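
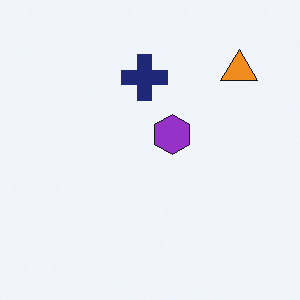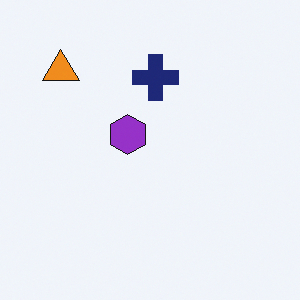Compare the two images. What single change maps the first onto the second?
The image was flipped horizontally (left ↔ right).

The orange triangle is in the top-right of the first image and the top-left of the second — shapes on opposite sides of the vertical midline have swapped in a mirror flip.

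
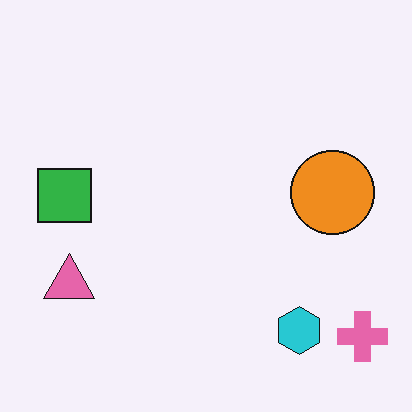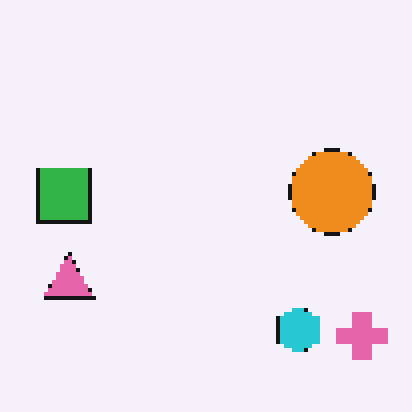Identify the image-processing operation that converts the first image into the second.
It was lightly pixelated (a mild mosaic effect).

Shapes are reduced to large square blocks; fine edges and outlines are lost — a downscale-then-upscale (mosaic) effect.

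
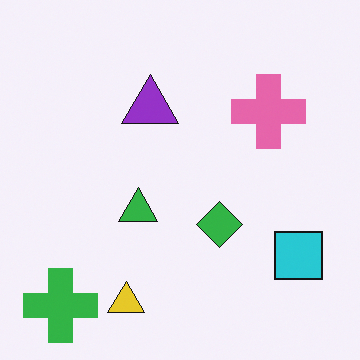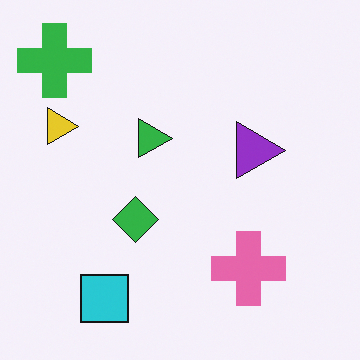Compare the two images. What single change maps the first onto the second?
This is the original image rotated 90° clockwise.

The green cross sits in the bottom-left of the first image and the top-left of the second — consistent with a whole-image 90° clockwise rotation.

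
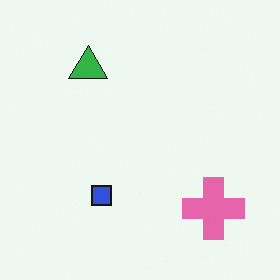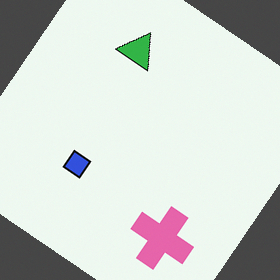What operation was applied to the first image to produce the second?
This is the original image rotated clockwise by a large amount — several tens of degrees.

Every shape is tilted by the same angle and the image corners show triangular fill wedges — a whole-image rotation by a non-right angle.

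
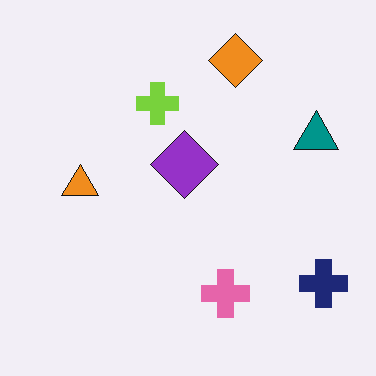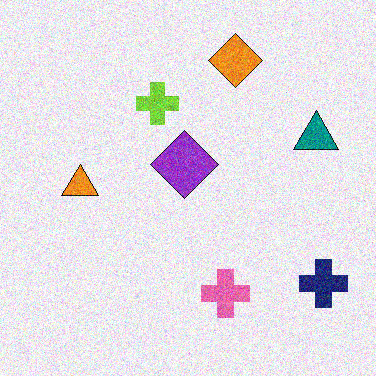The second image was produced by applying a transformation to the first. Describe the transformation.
Degraded with moderate additive noise.

Random speckle covers the whole image, including the flat background.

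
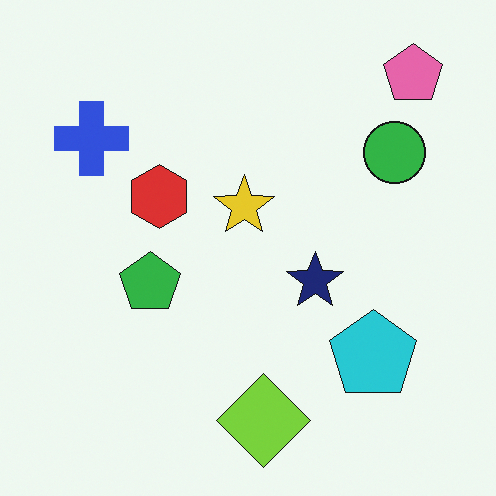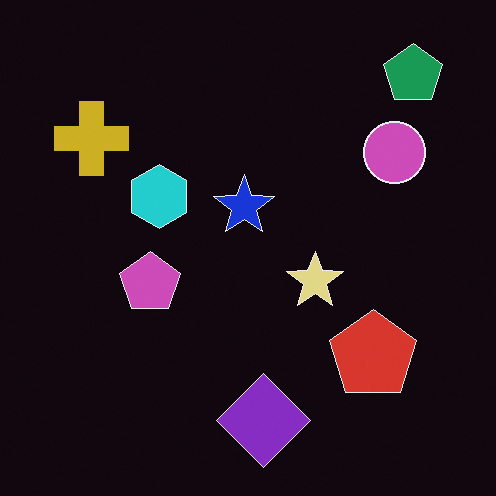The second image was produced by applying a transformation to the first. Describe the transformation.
The image was color-inverted (negative).

The light background has become dark and every shape's color is its complement — a photographic negative.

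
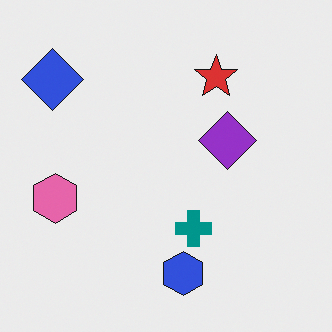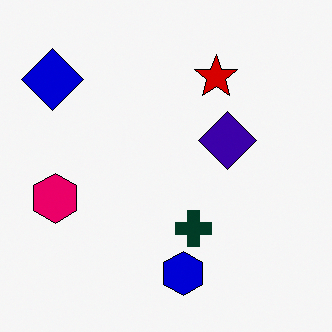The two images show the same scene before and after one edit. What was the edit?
The second image is the first given much higher contrast.

Tones are pushed away from mid-grey across the whole image — a global contrast change.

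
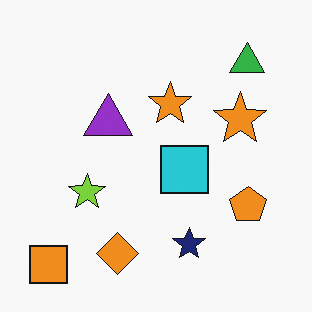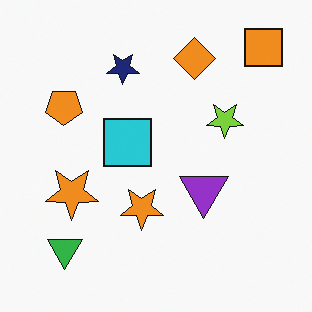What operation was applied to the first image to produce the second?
It was rotated 180°.

The orange square sits in the bottom-left of the first image and the top-right of the second — consistent with a whole-image 180° rotation.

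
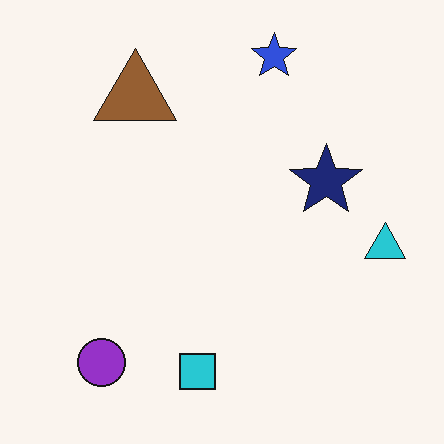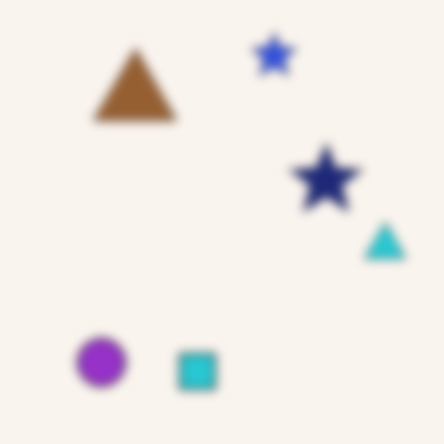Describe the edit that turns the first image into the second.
This is the original image strongly gaussian-blurred.

Shape edges and outlines are uniformly softened across the whole image.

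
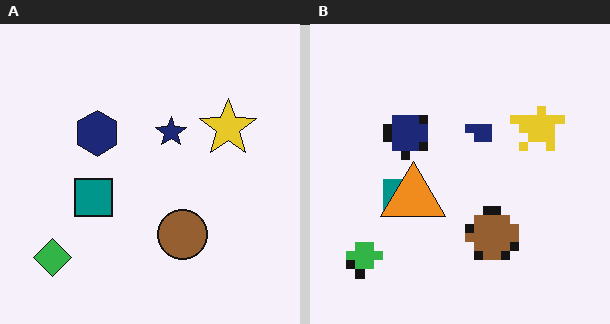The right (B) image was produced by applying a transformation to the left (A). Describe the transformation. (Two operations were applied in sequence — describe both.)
This is the original image heavily pixelated into large blocks, then overlaid with an additional orange triangle.

Shapes are reduced to large square blocks; fine edges and outlines are lost — a downscale-then-upscale (mosaic) effect. An orange triangle appears in the right (B) image that is absent from the left (A).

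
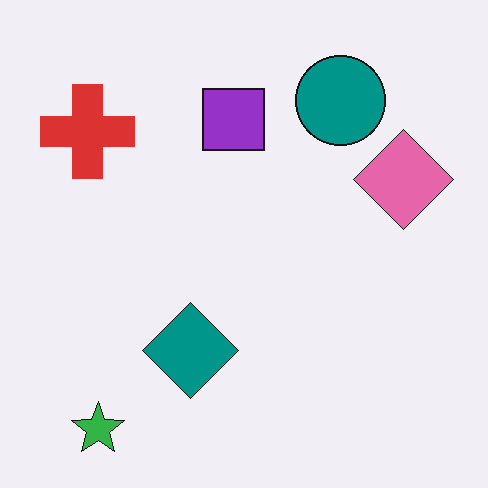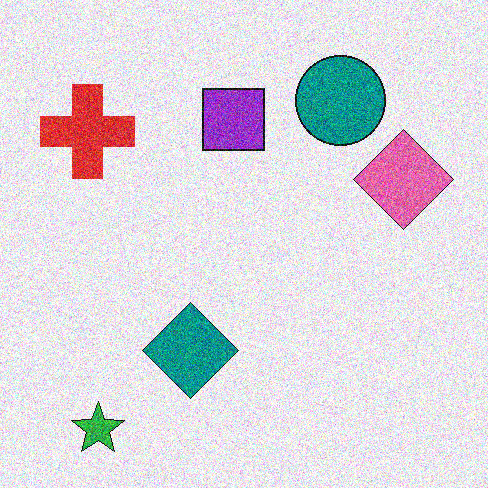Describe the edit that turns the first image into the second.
This is the original image degraded with heavy additive noise.

Random speckle covers the whole image, including the flat background.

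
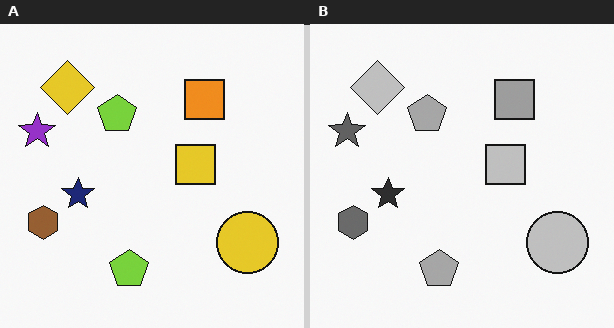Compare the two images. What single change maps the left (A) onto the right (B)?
It was converted to grayscale.

All color is removed — every shape is now a shade of grey.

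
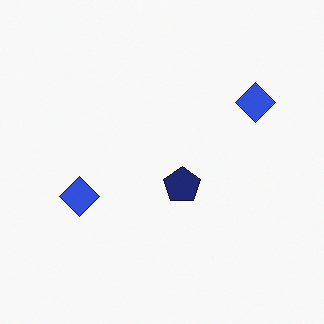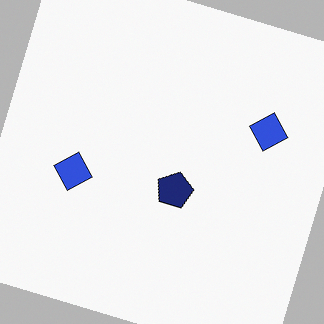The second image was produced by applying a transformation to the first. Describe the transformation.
The transformation is: rotated clockwise by a clearly visible amount.

Every shape is tilted by the same angle and the image corners show triangular fill wedges — a whole-image rotation by a non-right angle.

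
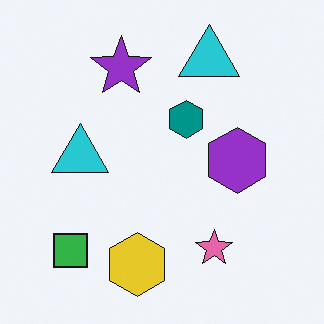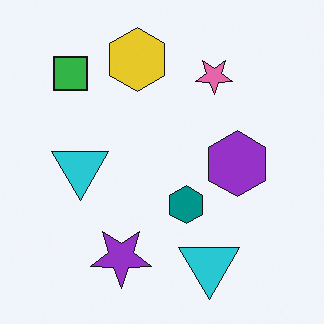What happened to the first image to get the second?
The second image is the first flipped vertically (top ↔ bottom).

The yellow hexagon is in the bottom of the first image and the top of the second — shapes on opposite sides of the horizontal midline have swapped in a mirror flip.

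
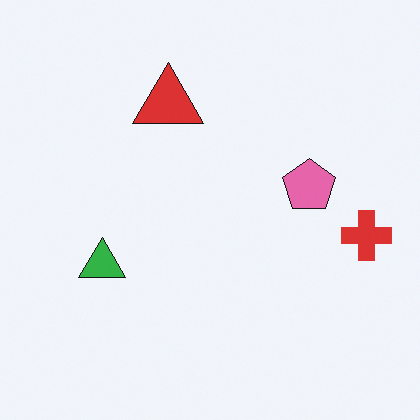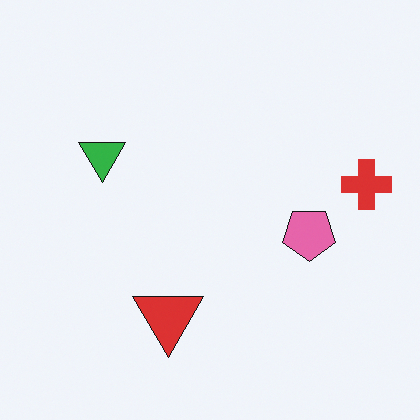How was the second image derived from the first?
The transformation is: flipped vertically (top ↔ bottom).

The red triangle is in the top of the first image and the bottom of the second — shapes on opposite sides of the horizontal midline have swapped in a mirror flip.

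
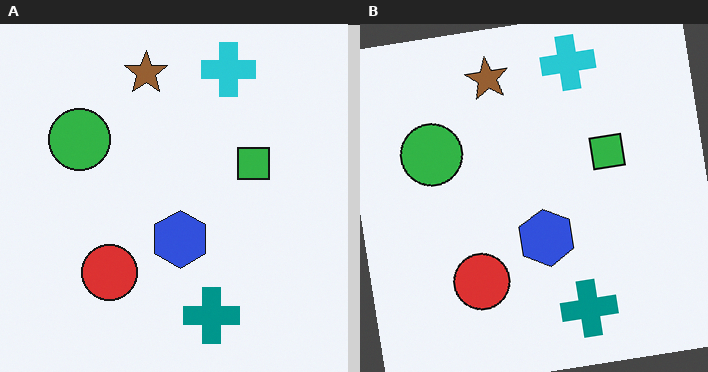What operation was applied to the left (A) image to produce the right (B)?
This is the original image rotated counter-clockwise by a few degrees.

Every shape is tilted by the same angle and the image corners show triangular fill wedges — a whole-image rotation by a non-right angle.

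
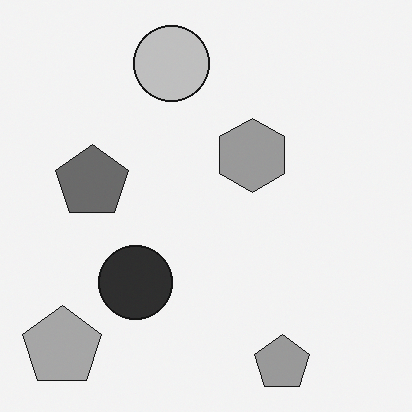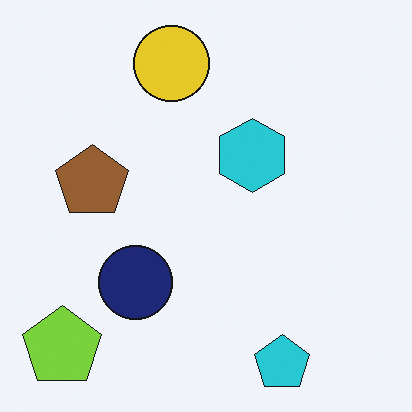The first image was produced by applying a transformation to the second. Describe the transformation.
The image was converted to grayscale.

All color is removed — every shape is now a shade of grey.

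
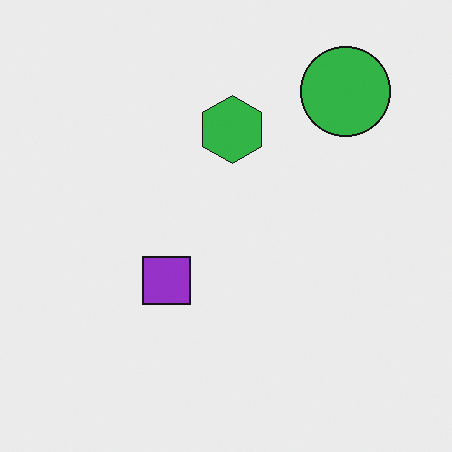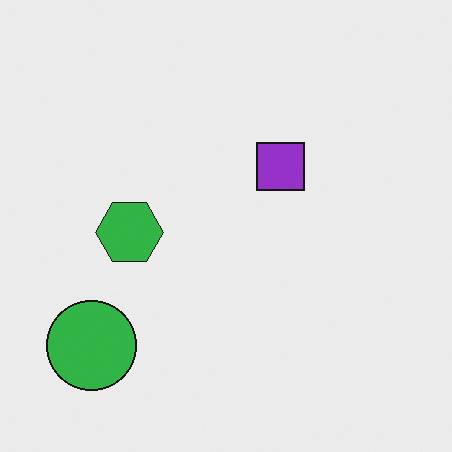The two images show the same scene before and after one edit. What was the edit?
Transposed (reflected across the top-left ↔ bottom-right diagonal).

Shapes have swapped their row and column positions — what was in the top-right is now in the bottom-left — a diagonal reflection.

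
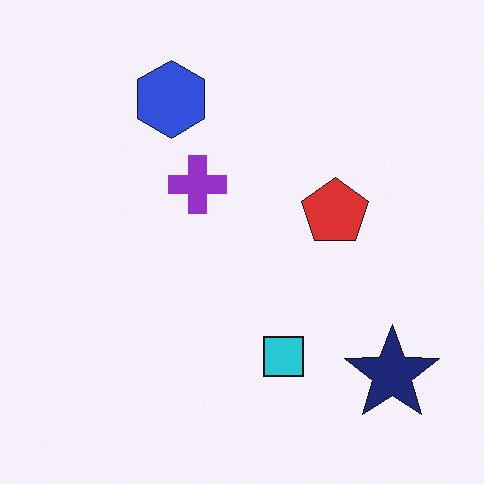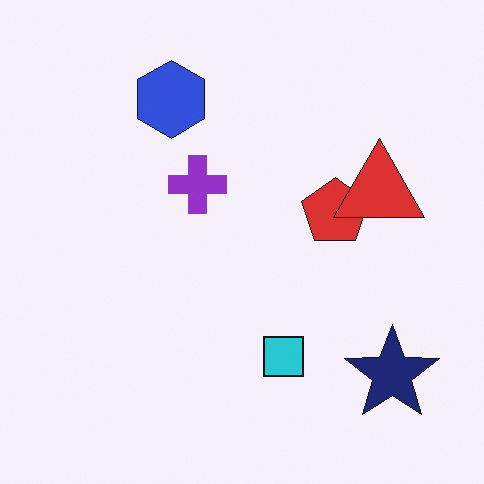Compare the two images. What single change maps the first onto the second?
The transformation is: overlaid with an additional red triangle.

A red triangle appears in the second image that is absent from the first.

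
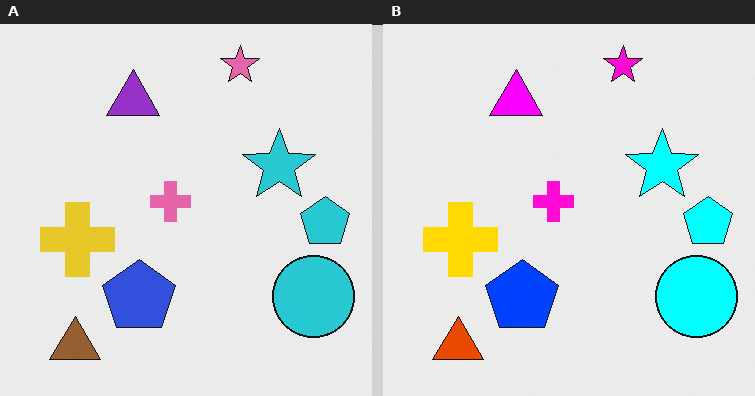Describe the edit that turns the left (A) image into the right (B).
Heavily oversaturated.

All colors are more vivid — a global saturation change.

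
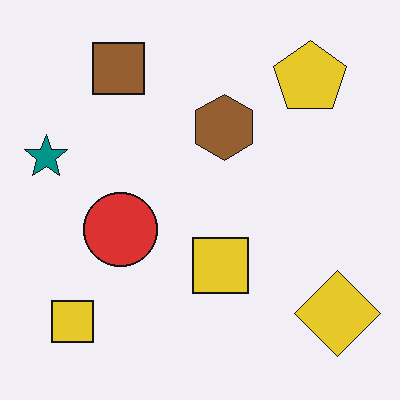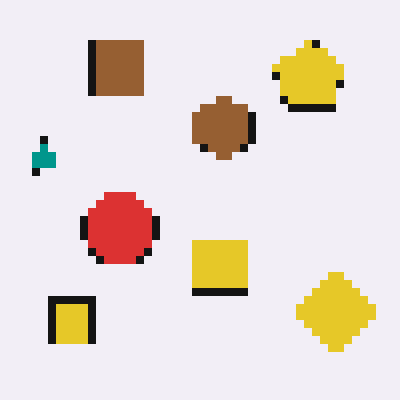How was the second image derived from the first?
The transformation is: pixelated into visible square blocks.

Shapes are reduced to large square blocks; fine edges and outlines are lost — a downscale-then-upscale (mosaic) effect.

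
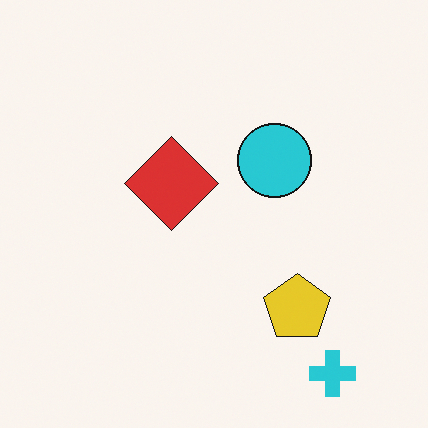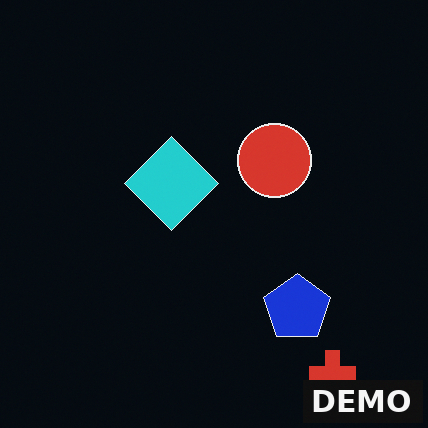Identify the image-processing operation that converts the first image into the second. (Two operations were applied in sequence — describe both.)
The second image is the first color-inverted (negative), then watermarked with the text "DEMO" in the lower-right corner.

The light background has become dark and every shape's color is its complement — a photographic negative. A dark label reading "DEMO" appears in the lower-right corner.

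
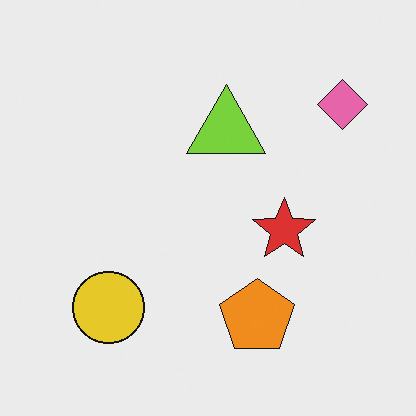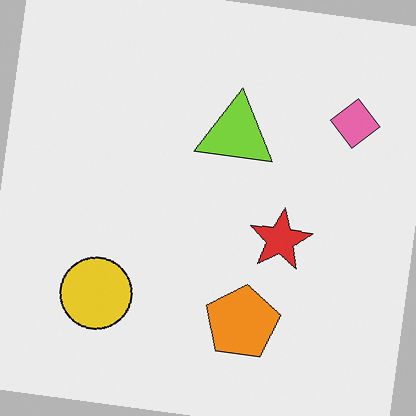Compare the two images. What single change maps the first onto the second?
Rotated clockwise by a few degrees.

Every shape is tilted by the same angle and the image corners show triangular fill wedges — a whole-image rotation by a non-right angle.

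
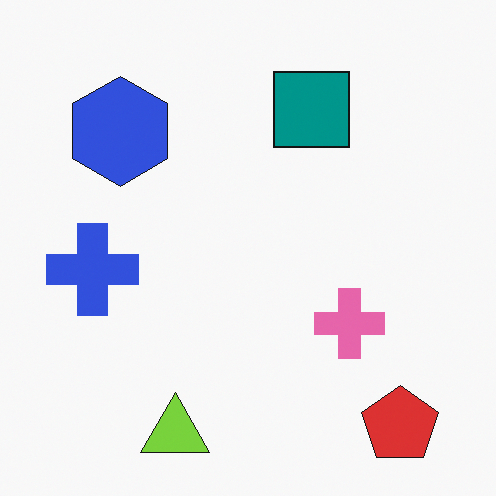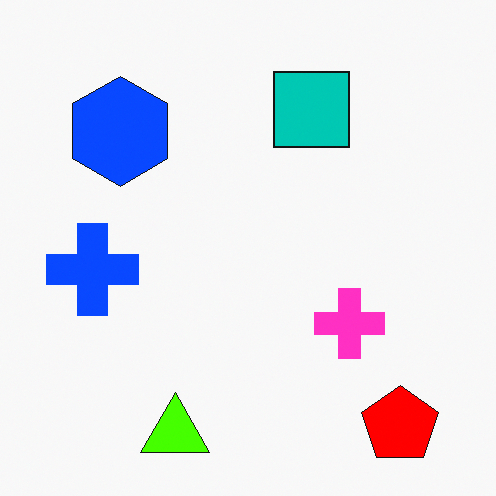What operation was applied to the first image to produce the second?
The second image is the first made much more vivid (saturation change).

All colors are more vivid — a global saturation change.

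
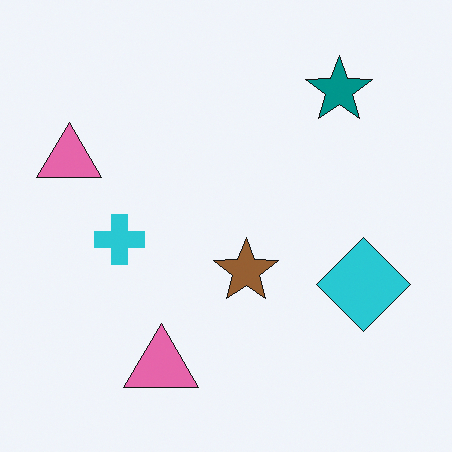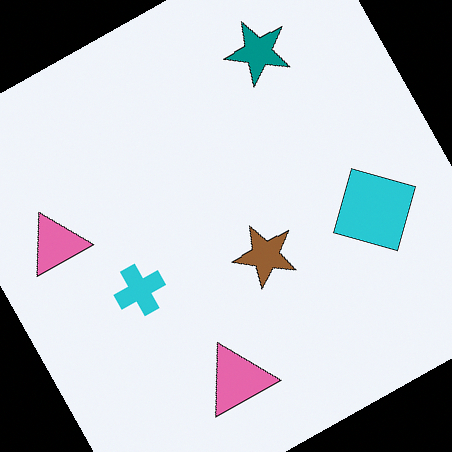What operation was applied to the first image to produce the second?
Rotated counter-clockwise by a clearly visible amount.

Every shape is tilted by the same angle and the image corners show triangular fill wedges — a whole-image rotation by a non-right angle.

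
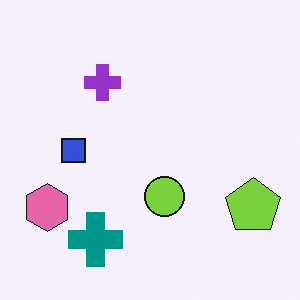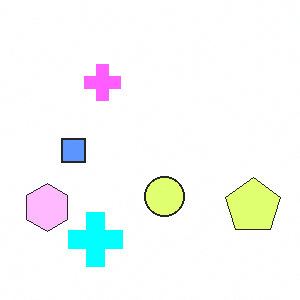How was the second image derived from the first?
Noticeably brightened.

Every pixel — background and shapes alike — is uniformly brightened.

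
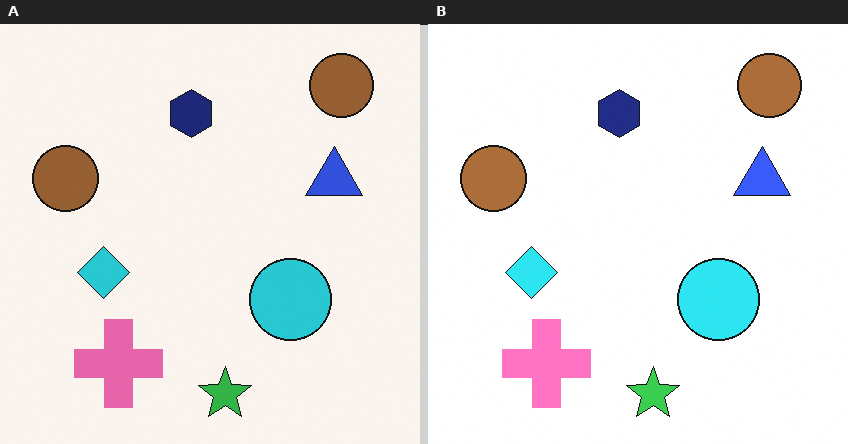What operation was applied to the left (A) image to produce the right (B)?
This is the original image slightly brightened.

Every pixel — background and shapes alike — is uniformly brightened.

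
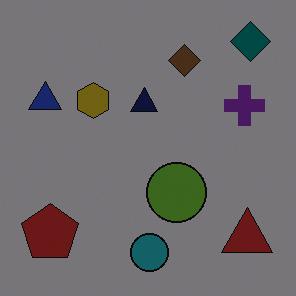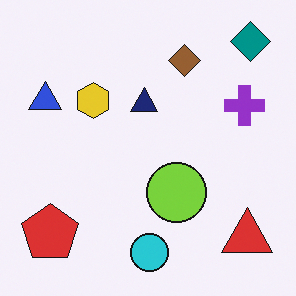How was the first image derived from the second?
Darkened a lot.

Every pixel — background and shapes alike — is uniformly darkened.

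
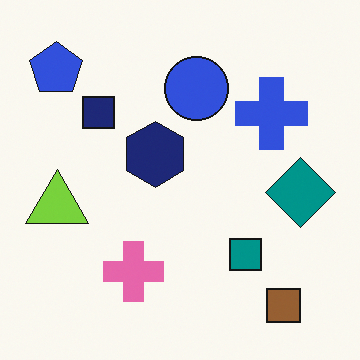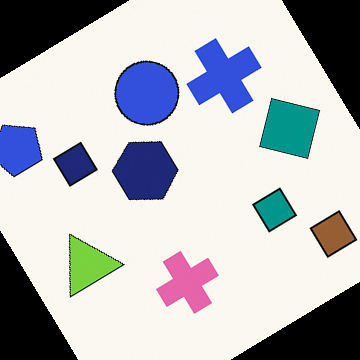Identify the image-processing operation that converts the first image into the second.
Rotated counter-clockwise by a large amount — several tens of degrees.

Every shape is tilted by the same angle and the image corners show triangular fill wedges — a whole-image rotation by a non-right angle.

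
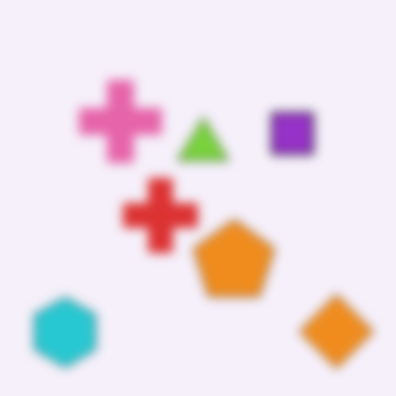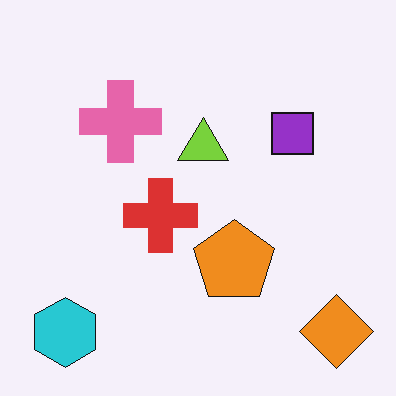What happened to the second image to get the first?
The first image is the second heavily blurred.

Shape edges and outlines are uniformly softened across the whole image.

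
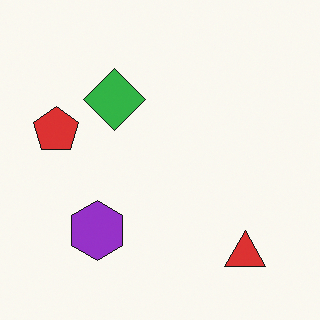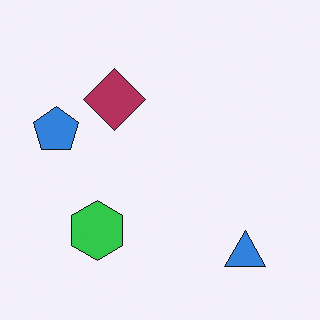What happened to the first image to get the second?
The transformation is: hue-shifted through roughly half the color wheel.

Every shape's color has rotated by the same amount around the hue wheel — a uniform hue shift.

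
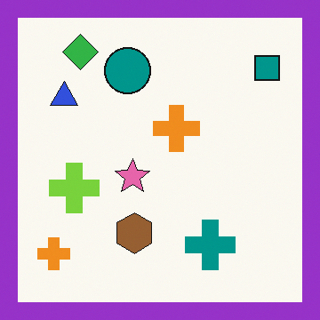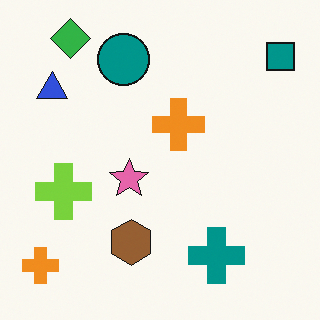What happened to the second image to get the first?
This is the original image framed with a purple border.

A solid purple frame runs around the edge of the first image, with the content slightly shrunk inside it.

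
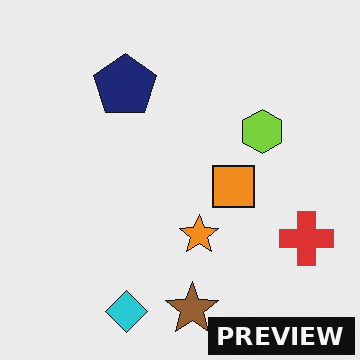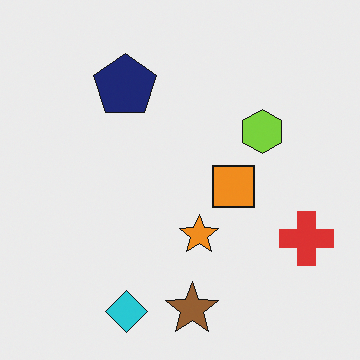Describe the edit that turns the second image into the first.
Watermarked with the text "PREVIEW" in the lower-right corner.

A dark label reading "PREVIEW" appears in the lower-right corner.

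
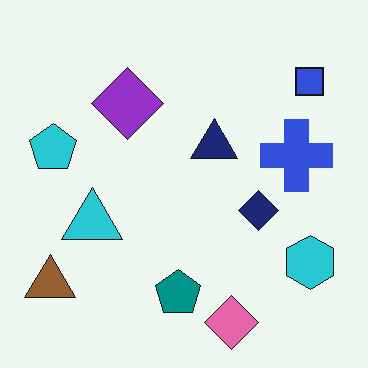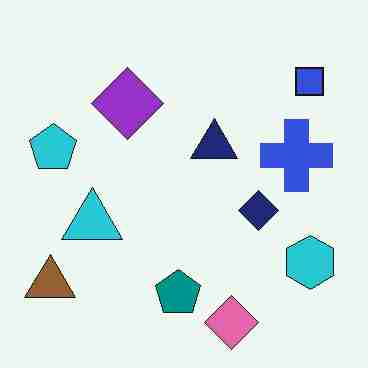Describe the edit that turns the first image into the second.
The transformation is: degraded with heavy JPEG compression.

Blocky 8×8 compression artifacts appear around shape edges and the flat background shows ringing — characteristic JPEG degradation.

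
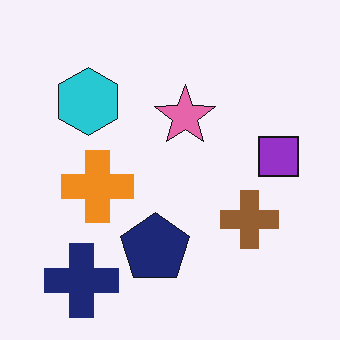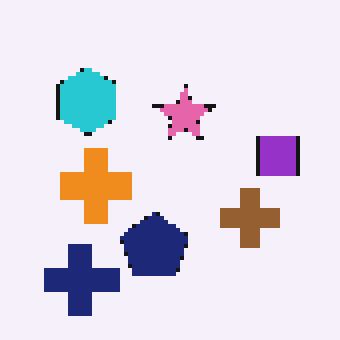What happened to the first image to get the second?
This is the original image lightly pixelated (a mild mosaic effect).

Shapes are reduced to large square blocks; fine edges and outlines are lost — a downscale-then-upscale (mosaic) effect.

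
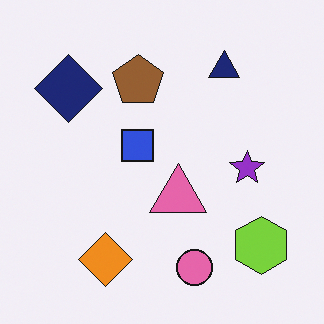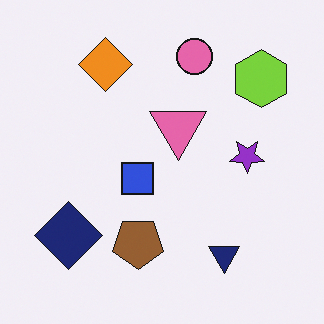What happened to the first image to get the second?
It was flipped vertically (top ↔ bottom).

The pink circle is in the bottom of the first image and the top of the second — shapes on opposite sides of the horizontal midline have swapped in a mirror flip.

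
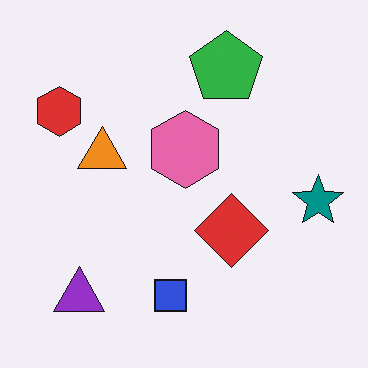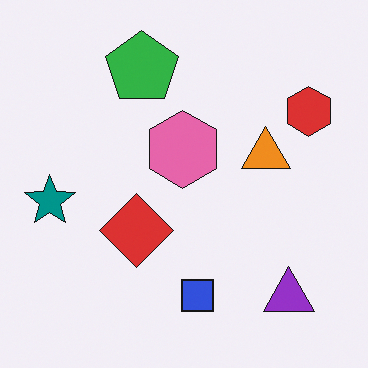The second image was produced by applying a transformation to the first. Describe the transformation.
Flipped horizontally (left ↔ right).

The teal star is in the right of the first image and the left of the second — shapes on opposite sides of the vertical midline have swapped in a mirror flip.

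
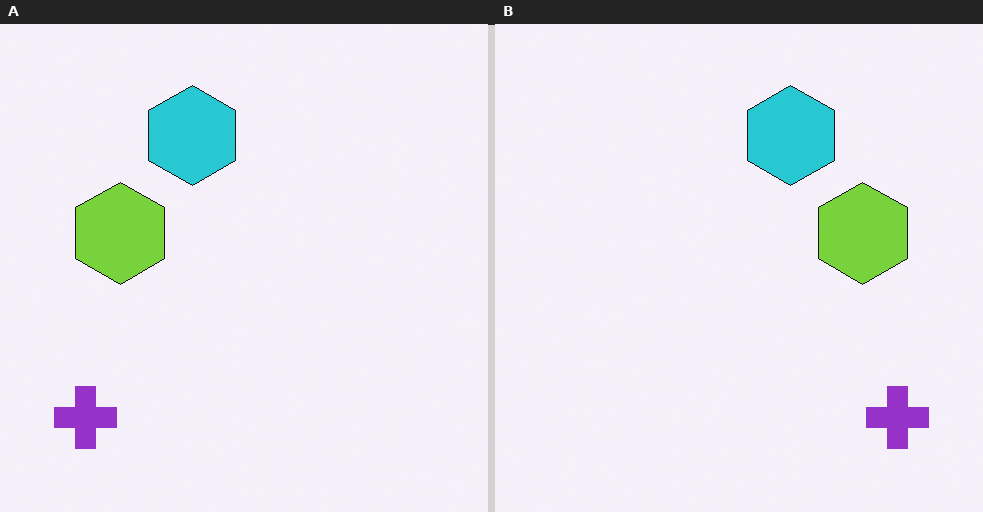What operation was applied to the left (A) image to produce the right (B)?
This is the original image flipped horizontally (left ↔ right).

The purple cross is in the bottom-left of the left (A) image and the bottom-right of the right (B) — shapes on opposite sides of the vertical midline have swapped in a mirror flip.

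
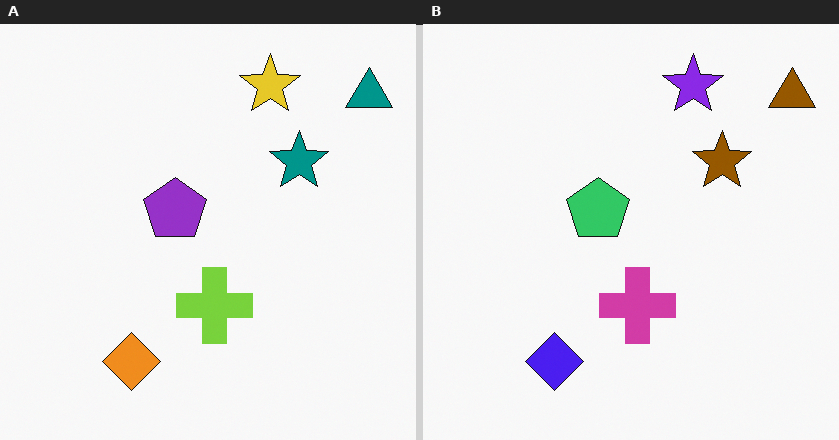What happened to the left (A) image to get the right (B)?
It was hue-shifted by a large amount.

Every shape's color has rotated by the same amount around the hue wheel — a uniform hue shift.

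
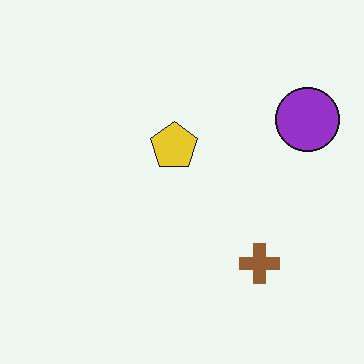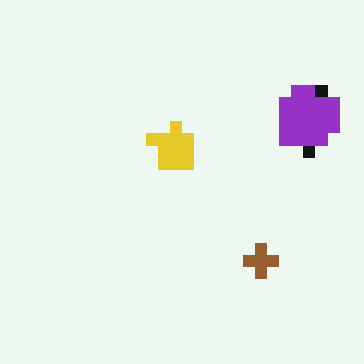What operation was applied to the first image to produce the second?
The transformation is: coarsely pixelated.

Shapes are reduced to large square blocks; fine edges and outlines are lost — a downscale-then-upscale (mosaic) effect.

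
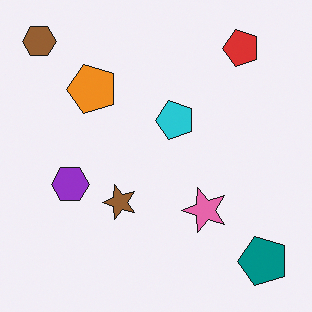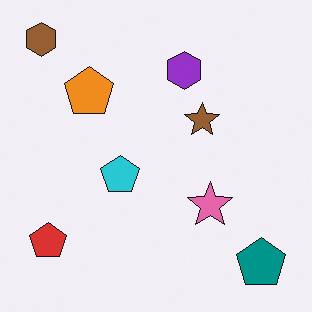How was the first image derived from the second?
The transformation is: transposed (reflected across the top-left ↔ bottom-right diagonal).

Shapes have swapped their row and column positions — what was in the top-right is now in the bottom-left — a diagonal reflection.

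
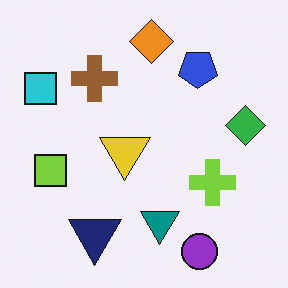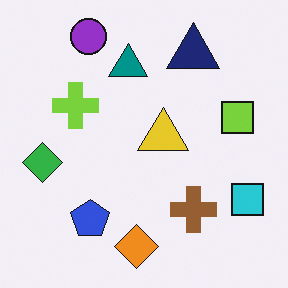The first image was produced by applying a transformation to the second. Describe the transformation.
Rotated 180°.

The purple circle sits in the top-left of the second image and the bottom-right of the first — consistent with a whole-image 180° rotation.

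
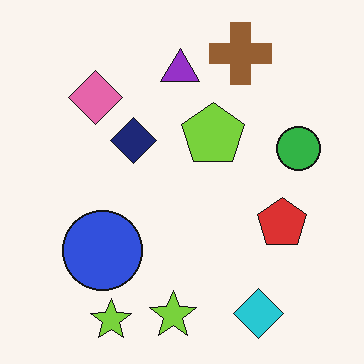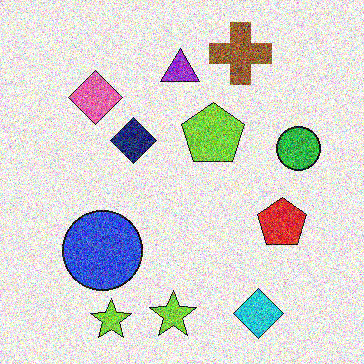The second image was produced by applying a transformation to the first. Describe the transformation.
Degraded with heavy additive noise.

Random speckle covers the whole image, including the flat background.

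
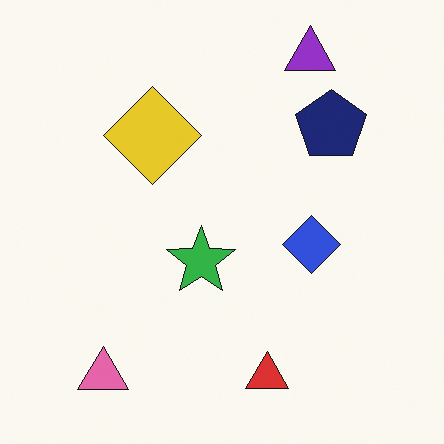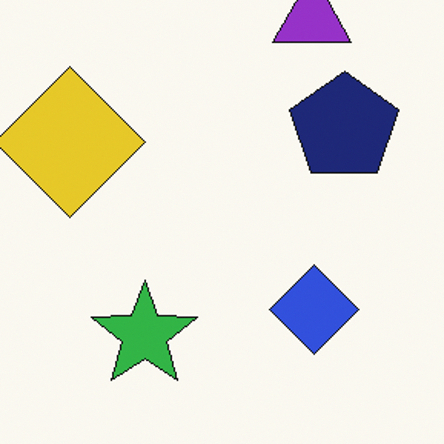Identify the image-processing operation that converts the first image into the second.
The second image is the first cropped slightly and scaled back up.

The visible shapes are larger and the field of view is narrower; shapes near the original edges may be partly or wholly outside the frame — a crop-and-rescale.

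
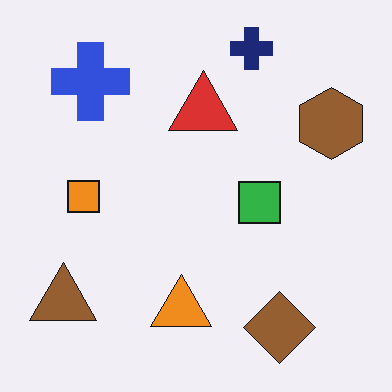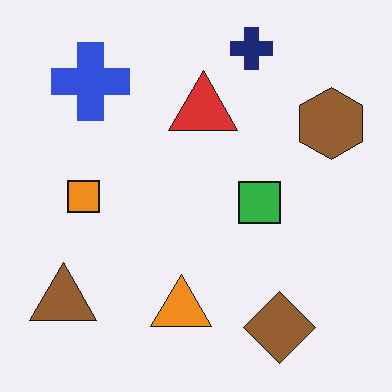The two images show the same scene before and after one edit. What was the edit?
It was given moderate JPEG compression.

Blocky 8×8 compression artifacts appear around shape edges and the flat background shows ringing — characteristic JPEG degradation.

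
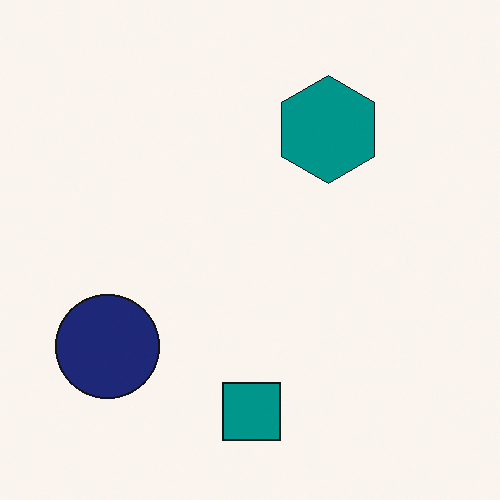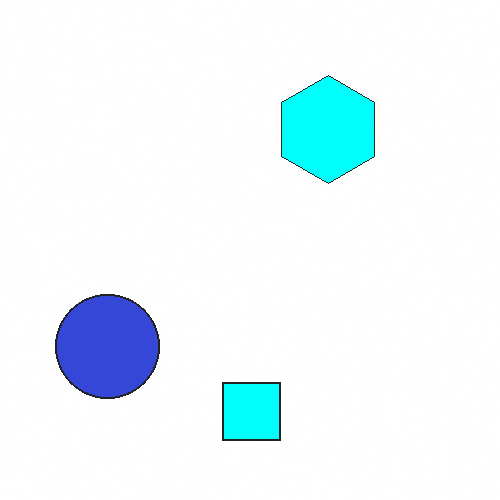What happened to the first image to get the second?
This is the original image substantially brightened.

Every pixel — background and shapes alike — is uniformly brightened.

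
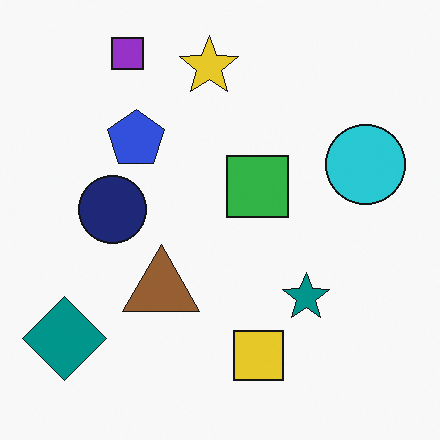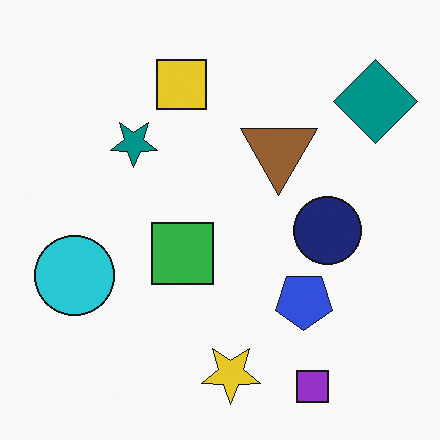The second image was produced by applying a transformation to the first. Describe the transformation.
Rotated 180°.

The teal diamond sits in the bottom-left of the first image and the top-right of the second — consistent with a whole-image 180° rotation.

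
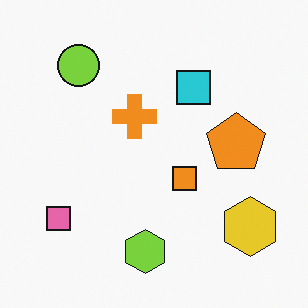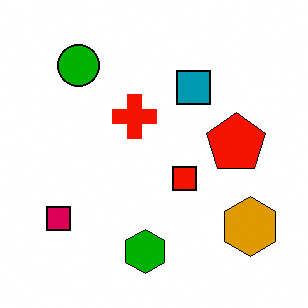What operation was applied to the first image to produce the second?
The transformation is: boosted in contrast.

Tones are pushed away from mid-grey across the whole image — a global contrast change.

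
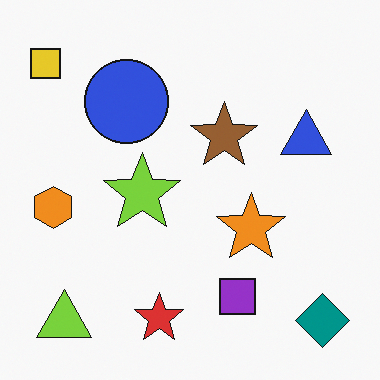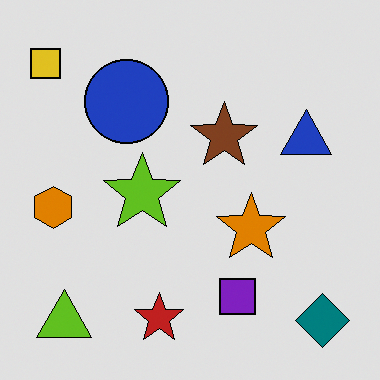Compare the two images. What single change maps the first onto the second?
The image was posterized to a reduced palette.

Each flat color has snapped to a coarser quantized level — most visibly, the near-white background has dropped to a flat grey.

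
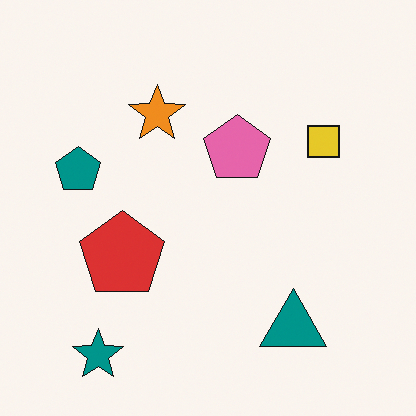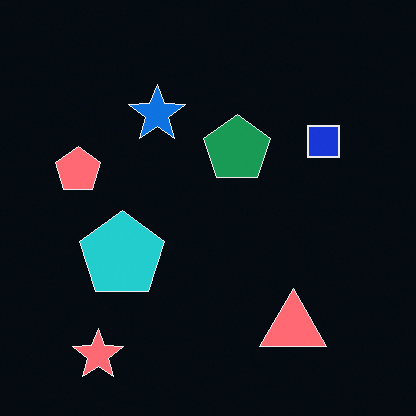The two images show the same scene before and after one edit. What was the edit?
It was color-inverted (negative).

The light background has become dark and every shape's color is its complement — a photographic negative.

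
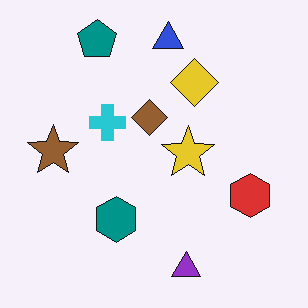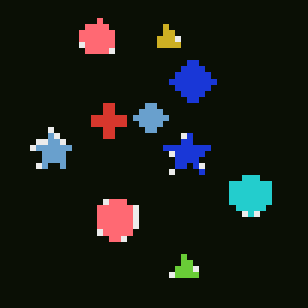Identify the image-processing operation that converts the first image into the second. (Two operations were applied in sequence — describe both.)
This is the original image color-inverted (negative), then moderately pixelated.

The light background has become dark and every shape's color is its complement — a photographic negative. Shapes are reduced to large square blocks; fine edges and outlines are lost — a downscale-then-upscale (mosaic) effect.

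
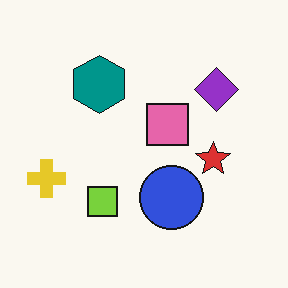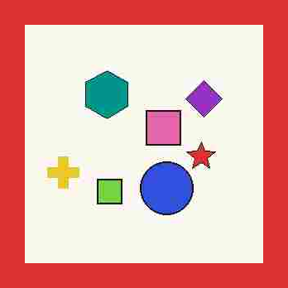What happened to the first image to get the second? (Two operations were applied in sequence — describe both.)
The transformation is: degraded with heavy JPEG compression, then framed with a red border.

Blocky 8×8 compression artifacts appear around shape edges and the flat background shows ringing — characteristic JPEG degradation. A solid red frame runs around the edge of the second image, with the content slightly shrunk inside it.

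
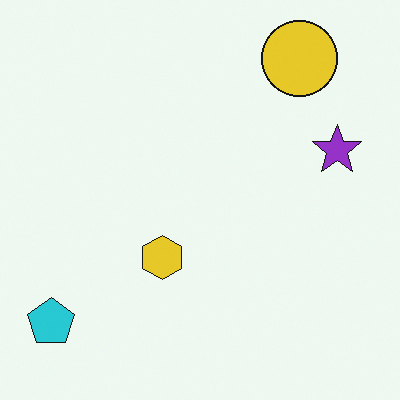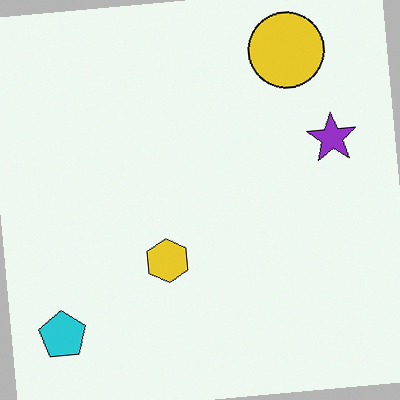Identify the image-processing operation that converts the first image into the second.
This is the original image rotated counter-clockwise by a slight angle.

Every shape is tilted by the same angle and the image corners show triangular fill wedges — a whole-image rotation by a non-right angle.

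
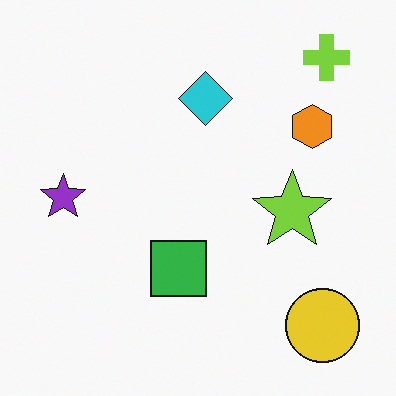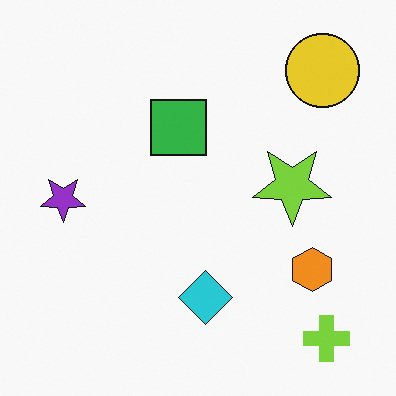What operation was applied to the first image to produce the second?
The transformation is: flipped vertically (top ↔ bottom).

The lime cross is in the top-right of the first image and the bottom-right of the second — shapes on opposite sides of the horizontal midline have swapped in a mirror flip.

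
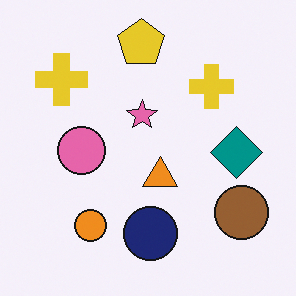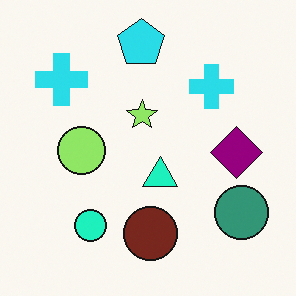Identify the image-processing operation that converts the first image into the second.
The image was hue-shifted by a moderate amount.

Every shape's color has rotated by the same amount around the hue wheel — a uniform hue shift.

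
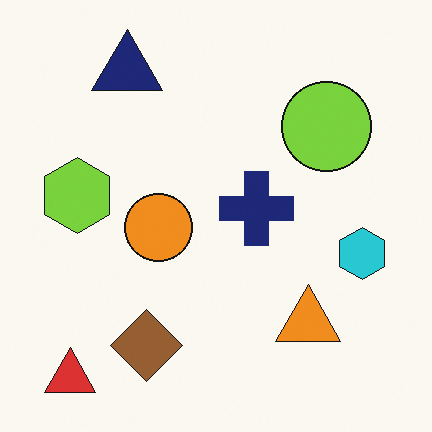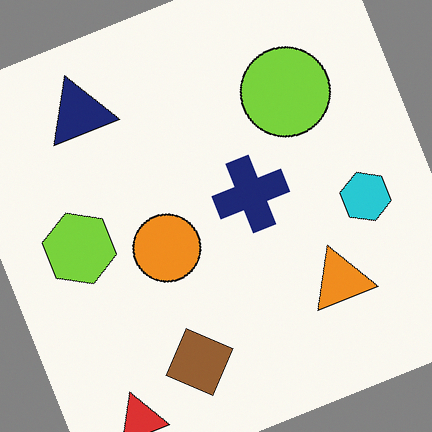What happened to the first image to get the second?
The second image is the first rotated counter-clockwise by a moderate amount.

Every shape is tilted by the same angle and the image corners show triangular fill wedges — a whole-image rotation by a non-right angle.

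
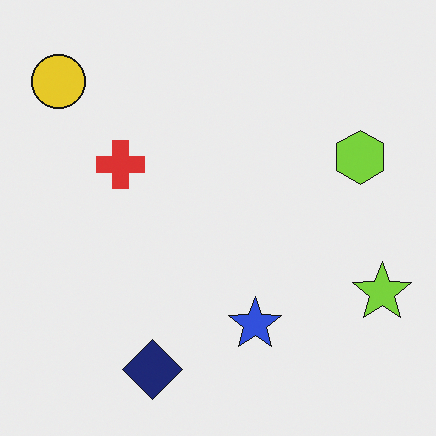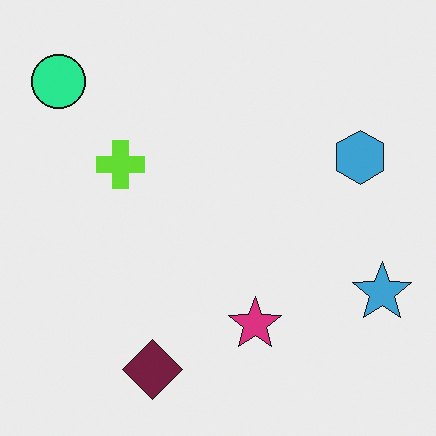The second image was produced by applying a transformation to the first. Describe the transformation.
The second image is the first hue-shifted through roughly a third of the color wheel.

Every shape's color has rotated by the same amount around the hue wheel — a uniform hue shift.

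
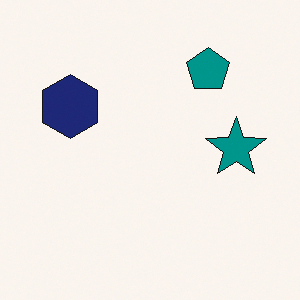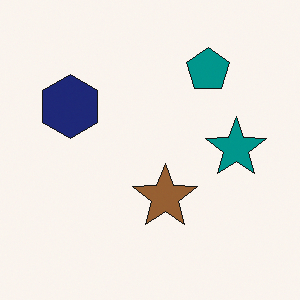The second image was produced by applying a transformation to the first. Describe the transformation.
The transformation is: overlaid with an additional brown star.

A brown star appears in the second image that is absent from the first.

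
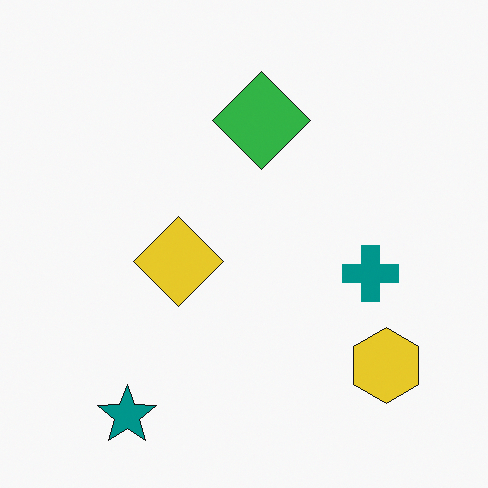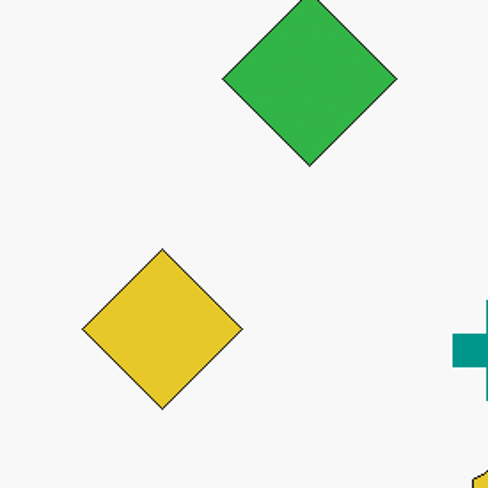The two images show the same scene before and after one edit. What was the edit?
It was cropped tightly and scaled back up.

The visible shapes are larger and the field of view is narrower; shapes near the original edges may be partly or wholly outside the frame — a crop-and-rescale.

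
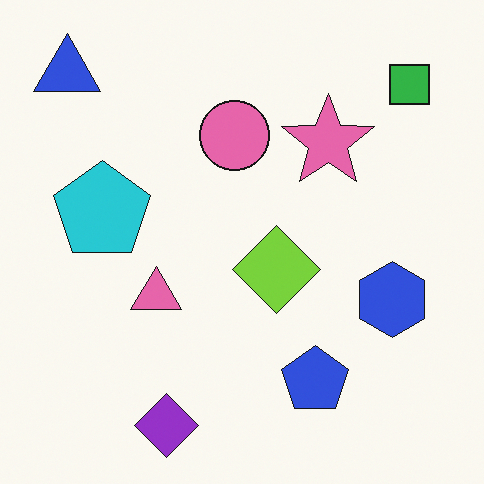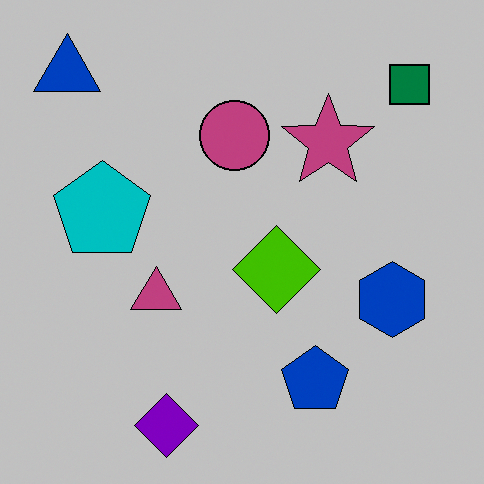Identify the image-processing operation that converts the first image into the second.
This is the original image aggressively posterized.

Each flat color has snapped to a coarser quantized level — most visibly, the near-white background has dropped to a flat grey.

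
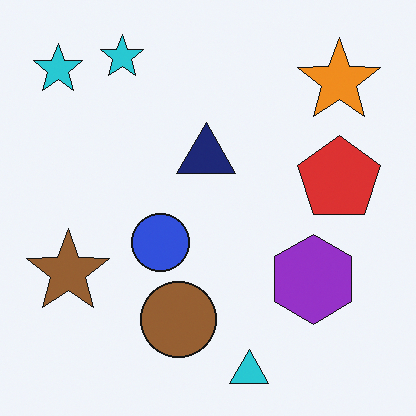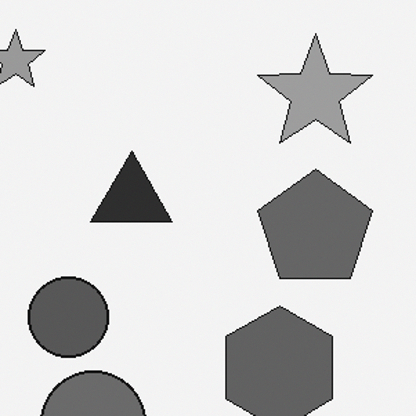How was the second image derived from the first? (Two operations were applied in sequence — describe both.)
The image was converted to grayscale, then cropped slightly and scaled back up.

All color is removed — every shape is now a shade of grey. The visible shapes are larger and the field of view is narrower; shapes near the original edges may be partly or wholly outside the frame — a crop-and-rescale.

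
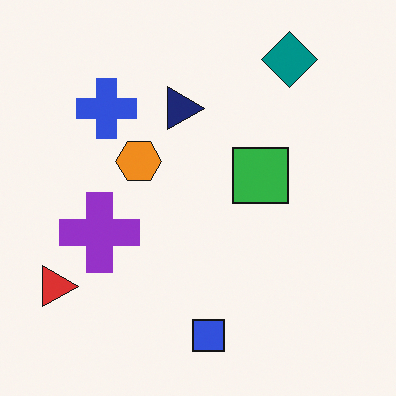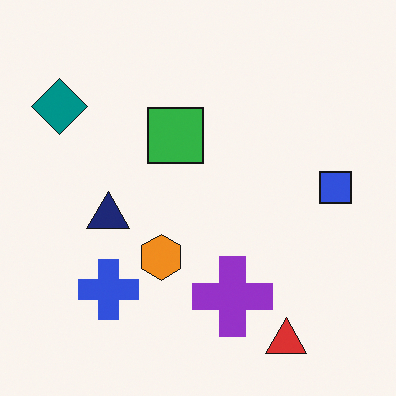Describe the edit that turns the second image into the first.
Rotated 90° clockwise.

The red triangle sits in the bottom-right of the second image and the bottom-left of the first — consistent with a whole-image 90° clockwise rotation.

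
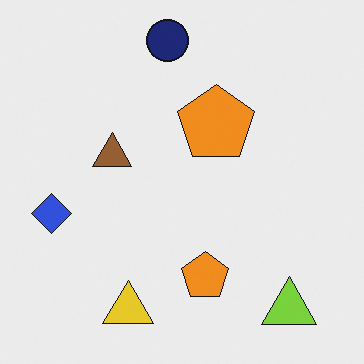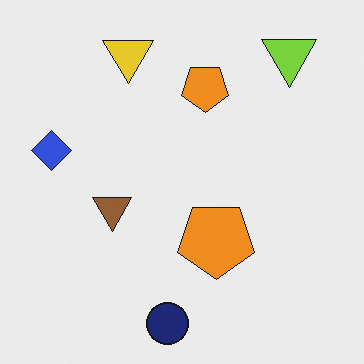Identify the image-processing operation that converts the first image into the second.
It was flipped vertically (top ↔ bottom).

The navy circle is in the top of the first image and the bottom of the second — shapes on opposite sides of the horizontal midline have swapped in a mirror flip.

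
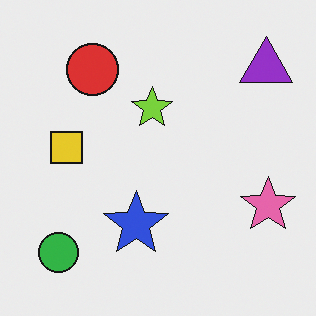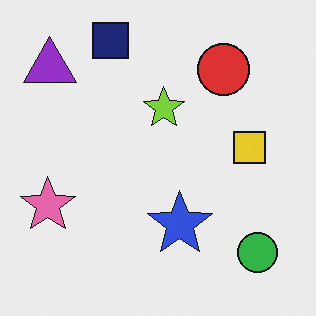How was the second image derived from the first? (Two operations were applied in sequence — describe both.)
This is the original image flipped horizontally (left ↔ right), then overlaid with an additional navy square.

The pink star is in the right of the first image and the left of the second — shapes on opposite sides of the vertical midline have swapped in a mirror flip. A navy square appears in the second image that is absent from the first.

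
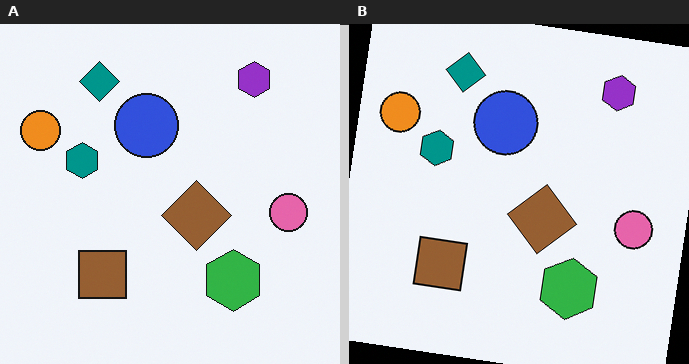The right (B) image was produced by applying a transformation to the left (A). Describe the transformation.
The transformation is: rotated clockwise by a small amount.

Every shape is tilted by the same angle and the image corners show triangular fill wedges — a whole-image rotation by a non-right angle.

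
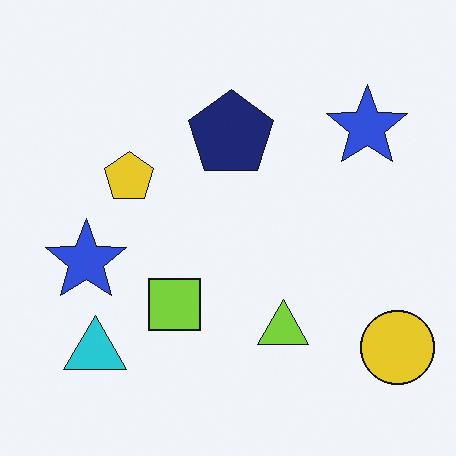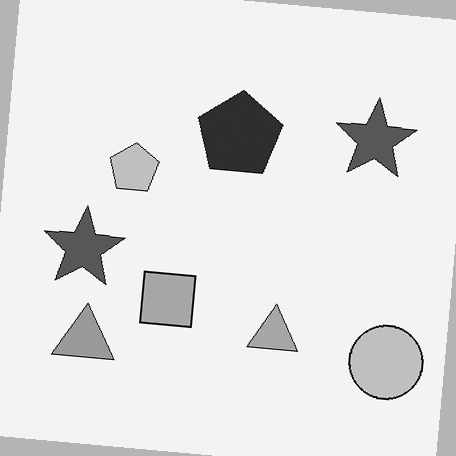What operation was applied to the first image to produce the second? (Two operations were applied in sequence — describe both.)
The image was rotated clockwise by a few degrees, then converted to grayscale.

Every shape is tilted by the same angle and the image corners show triangular fill wedges — a whole-image rotation by a non-right angle. All color is removed — every shape is now a shade of grey.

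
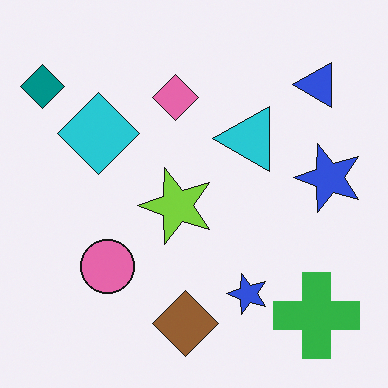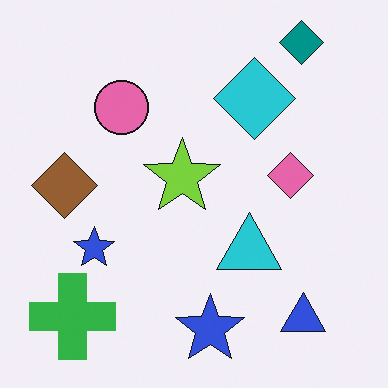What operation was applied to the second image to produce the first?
This is the original image rotated 90° counter-clockwise.

The teal diamond sits in the top-right of the second image and the top-left of the first — consistent with a whole-image 90° counter-clockwise rotation.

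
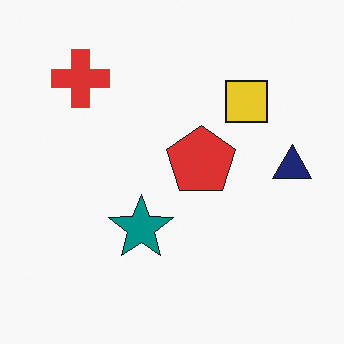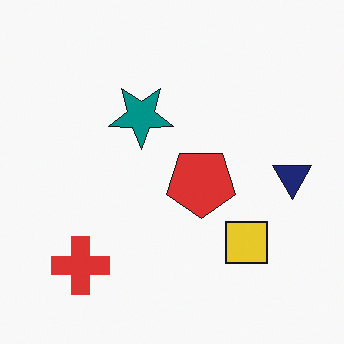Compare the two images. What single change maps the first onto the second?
It was flipped vertically (top ↔ bottom).

The red cross is in the top-left of the first image and the bottom-left of the second — shapes on opposite sides of the horizontal midline have swapped in a mirror flip.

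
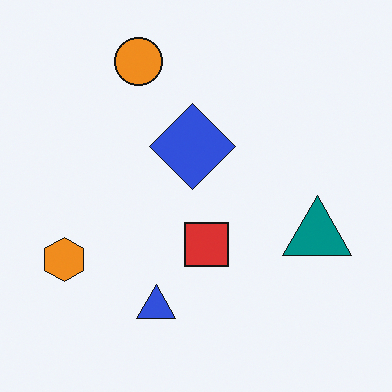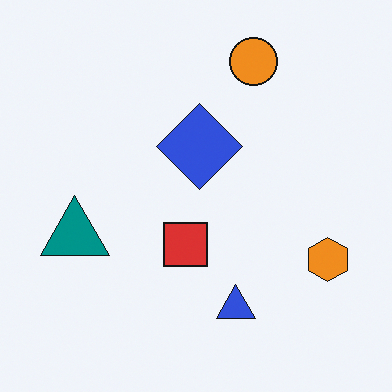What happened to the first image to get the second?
Flipped horizontally (left ↔ right).

The orange hexagon is in the left of the first image and the right of the second — shapes on opposite sides of the vertical midline have swapped in a mirror flip.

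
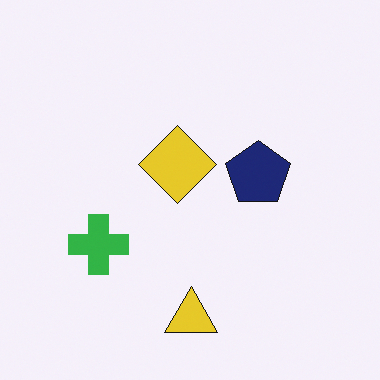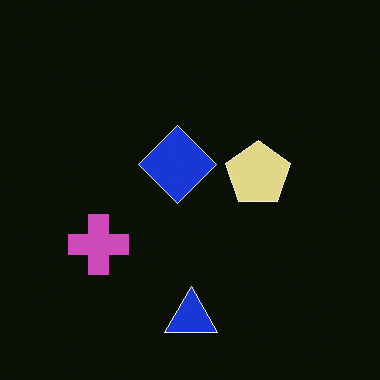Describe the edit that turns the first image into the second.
The image was color-inverted (negative).

The light background has become dark and every shape's color is its complement — a photographic negative.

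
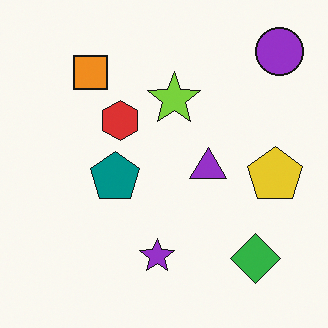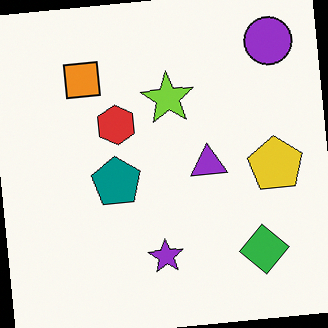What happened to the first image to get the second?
It was rotated counter-clockwise by a slight angle.

Every shape is tilted by the same angle and the image corners show triangular fill wedges — a whole-image rotation by a non-right angle.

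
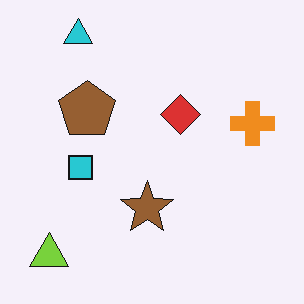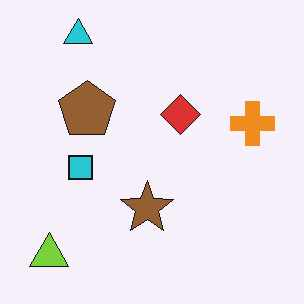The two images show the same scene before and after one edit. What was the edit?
It was JPEG-compressed with visible artifacts.

Blocky 8×8 compression artifacts appear around shape edges and the flat background shows ringing — characteristic JPEG degradation.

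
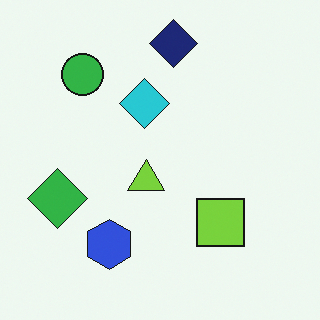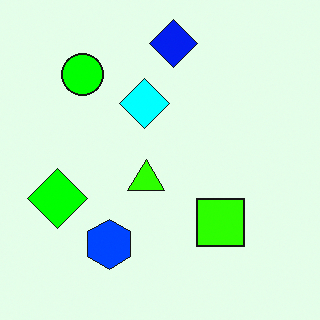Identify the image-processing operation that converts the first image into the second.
The second image is the first made much more vivid (saturation change).

All colors are more vivid — a global saturation change.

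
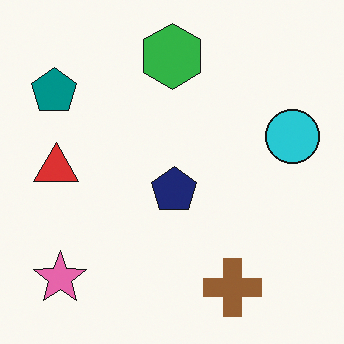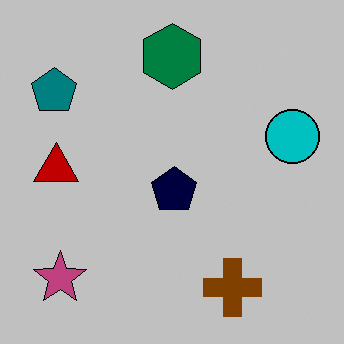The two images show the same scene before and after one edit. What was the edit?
Heavily posterized to just a handful of flat colors.

Each flat color has snapped to a coarser quantized level — most visibly, the near-white background has dropped to a flat grey.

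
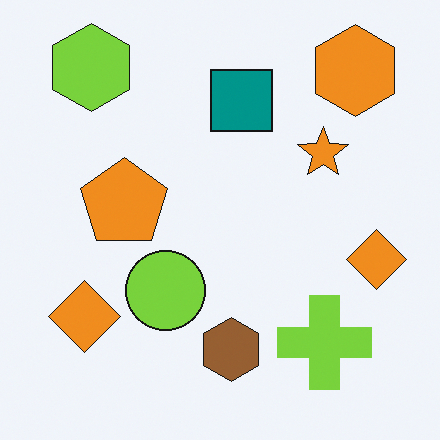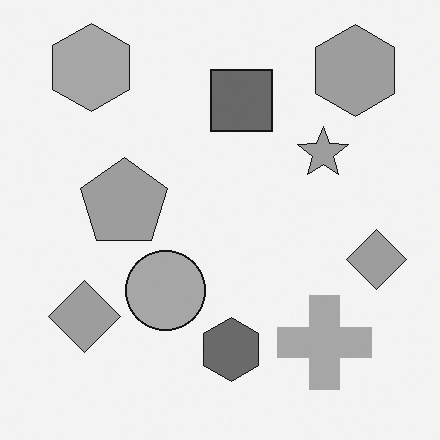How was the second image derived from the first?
This is the original image converted to grayscale.

All color is removed — every shape is now a shade of grey.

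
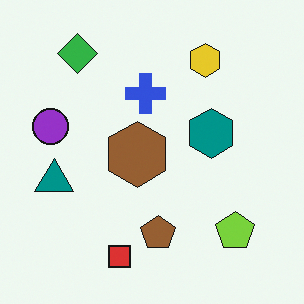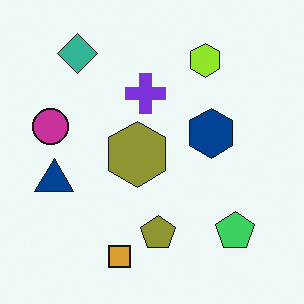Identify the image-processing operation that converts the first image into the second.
Hue-shifted slightly.

Every shape's color has rotated by the same amount around the hue wheel — a uniform hue shift.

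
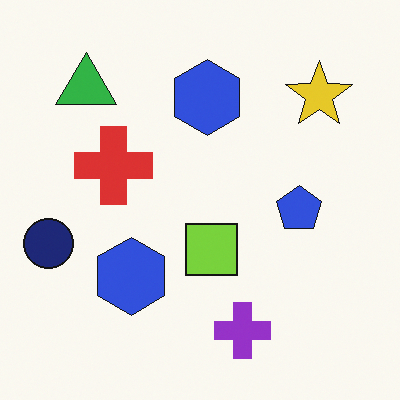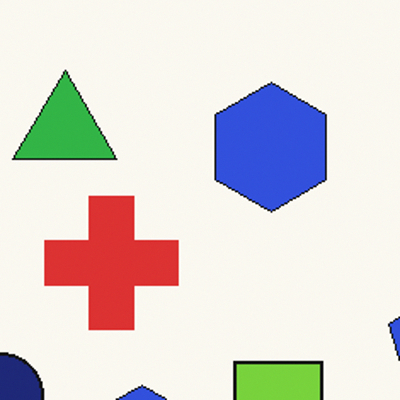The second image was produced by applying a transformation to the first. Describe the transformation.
The image was cropped to a noticeably smaller region and rescaled.

The visible shapes are larger and the field of view is narrower; shapes near the original edges may be partly or wholly outside the frame — a crop-and-rescale.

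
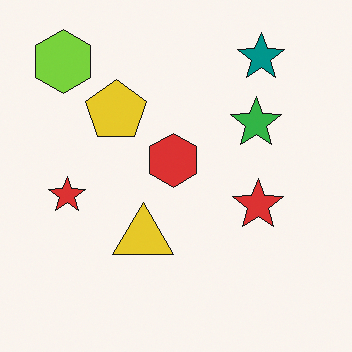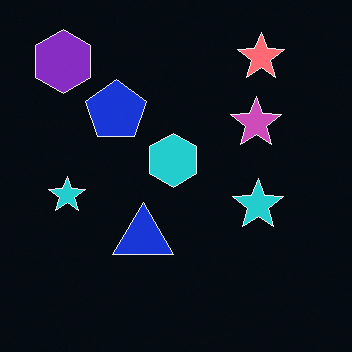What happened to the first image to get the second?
The transformation is: color-inverted (negative).

The light background has become dark and every shape's color is its complement — a photographic negative.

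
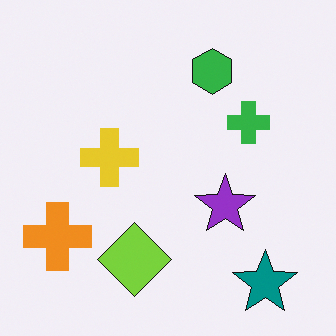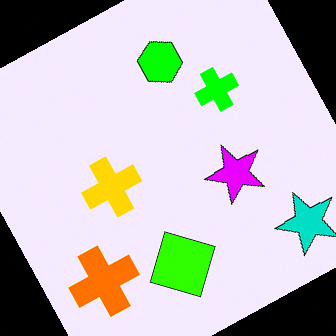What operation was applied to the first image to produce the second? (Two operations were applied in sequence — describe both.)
The second image is the first rotated counter-clockwise by a clearly visible amount, then made much more vivid (saturation change).

Every shape is tilted by the same angle and the image corners show triangular fill wedges — a whole-image rotation by a non-right angle. All colors are more vivid — a global saturation change.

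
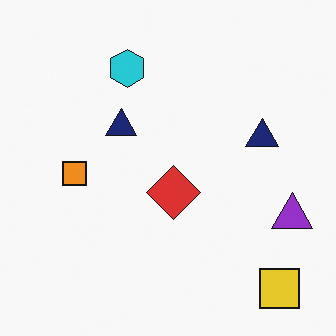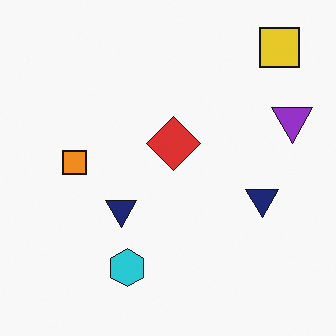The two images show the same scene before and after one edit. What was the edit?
The second image is the first flipped vertically (top ↔ bottom).

The yellow square is in the bottom-right of the first image and the top-right of the second — shapes on opposite sides of the horizontal midline have swapped in a mirror flip.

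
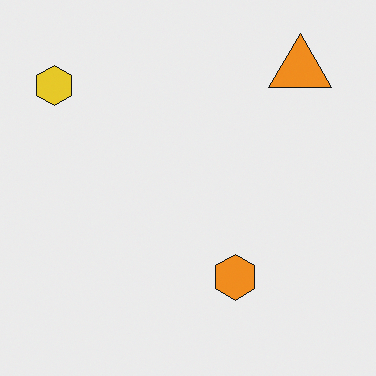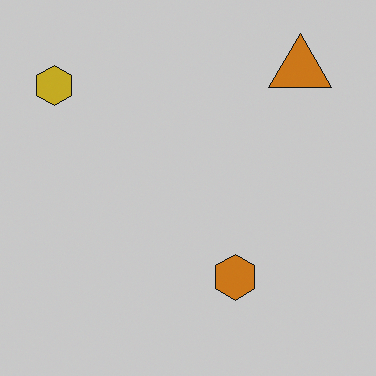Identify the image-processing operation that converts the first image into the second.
It was slightly darkened.

Every pixel — background and shapes alike — is uniformly darkened.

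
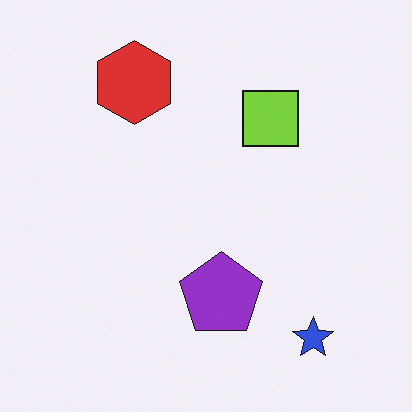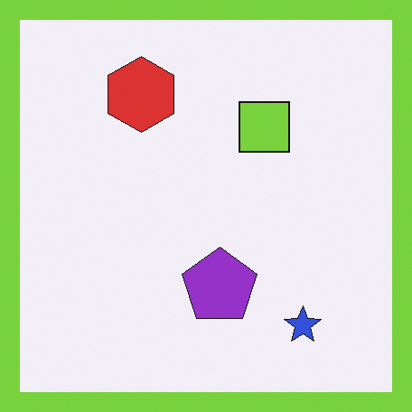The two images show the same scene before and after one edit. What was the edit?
The second image is the first framed with a lime border.

A solid lime frame runs around the edge of the second image, with the content slightly shrunk inside it.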